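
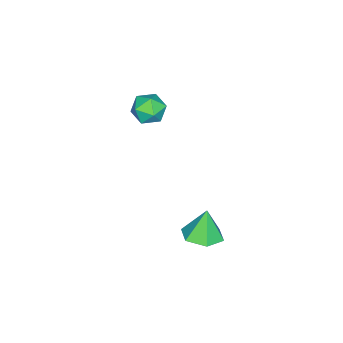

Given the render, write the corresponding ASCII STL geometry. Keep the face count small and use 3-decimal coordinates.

solid 
facet normal -0.433 0.844 -0.316
outer loop
vertex -3.856 -2.382 -2.454
vertex -4.547 -2.706 -2.372
vertex -4.231 -2.324 -1.786
endloop
endfacet
facet normal 0.182 0.983 0.017
outer loop
vertex -3.856 -2.382 -2.454
vertex -4.231 -2.324 -1.786
vertex -3.476 -2.464 -1.792
endloop
endfacet
facet normal 0.702 0.634 -0.325
outer loop
vertex -3.856 -2.382 -2.454
vertex -3.476 -2.464 -1.792
vertex -3.326 -2.932 -2.381
endloop
endfacet
facet normal 0.408 0.277 -0.870
outer loop
vertex -3.856 -2.382 -2.454
vertex -3.326 -2.932 -2.381
vertex -3.988 -3.082 -2.739
endloop
endfacet
facet normal -0.294 0.407 -0.865
outer loop
vertex -3.856 -2.382 -2.454
vertex -3.988 -3.082 -2.739
vertex -4.547 -2.706 -2.372
endloop
endfacet
facet normal 0.139 0.721 0.679
outer loop
vertex -3.476 -2.464 -1.792
vertex -4.231 -2.324 -1.786
vertex -3.932 -2.838 -1.301
endloop
endfacet
facet normal -0.857 0.495 0.139
outer loop
vertex -4.231 -2.324 -1.786
vertex -4.547 -2.706 -2.372
vertex -4.594 -2.988 -1.659
endloop
endfacet
facet normal -0.631 -0.210 -0.746
outer loop
vertex -4.547 -2.706 -2.372
vertex -3.988 -3.082 -2.739
vertex -4.444 -3.456 -2.248
endloop
endfacet
facet normal 0.504 -0.420 -0.755
outer loop
vertex -3.988 -3.082 -2.739
vertex -3.326 -2.932 -2.381
vertex -3.689 -3.596 -2.254
endloop
endfacet
facet normal 0.980 0.155 0.126
outer loop
vertex -3.326 -2.932 -2.381
vertex -3.476 -2.464 -1.792
vertex -3.373 -3.214 -1.668
endloop
endfacet
facet normal -0.408 -0.277 0.870
outer loop
vertex -4.064 -3.538 -1.586
vertex -3.932 -2.838 -1.301
vertex -4.594 -2.988 -1.659
endloop
endfacet
facet normal -0.702 -0.634 0.325
outer loop
vertex -4.064 -3.538 -1.586
vertex -4.594 -2.988 -1.659
vertex -4.444 -3.456 -2.248
endloop
endfacet
facet normal -0.182 -0.983 -0.017
outer loop
vertex -4.064 -3.538 -1.586
vertex -4.444 -3.456 -2.248
vertex -3.689 -3.596 -2.254
endloop
endfacet
facet normal 0.433 -0.844 0.316
outer loop
vertex -4.064 -3.538 -1.586
vertex -3.689 -3.596 -2.254
vertex -3.373 -3.214 -1.668
endloop
endfacet
facet normal 0.294 -0.407 0.865
outer loop
vertex -4.064 -3.538 -1.586
vertex -3.373 -3.214 -1.668
vertex -3.932 -2.838 -1.301
endloop
endfacet
facet normal -0.504 0.420 0.755
outer loop
vertex -4.594 -2.988 -1.659
vertex -3.932 -2.838 -1.301
vertex -4.231 -2.324 -1.786
endloop
endfacet
facet normal -0.980 -0.155 -0.126
outer loop
vertex -4.444 -3.456 -2.248
vertex -4.594 -2.988 -1.659
vertex -4.547 -2.706 -2.372
endloop
endfacet
facet normal -0.139 -0.721 -0.679
outer loop
vertex -3.689 -3.596 -2.254
vertex -4.444 -3.456 -2.248
vertex -3.988 -3.082 -2.739
endloop
endfacet
facet normal 0.857 -0.495 -0.139
outer loop
vertex -3.373 -3.214 -1.668
vertex -3.689 -3.596 -2.254
vertex -3.326 -2.932 -2.381
endloop
endfacet
facet normal 0.631 0.210 0.746
outer loop
vertex -3.932 -2.838 -1.301
vertex -3.373 -3.214 -1.668
vertex -3.476 -2.464 -1.792
endloop
endfacet
facet normal 0.281 0.004 -0.960
outer loop
vertex 1.41 1.454 -2.937
vertex 0.691 1.763 -3.146
vertex 1.307 2.257 -2.964
endloop
endfacet
facet normal 0.685 0.112 0.720
outer loop
vertex 1.41 1.454 -2.937
vertex 1.307 2.257 -2.964
vertex 0.349 1.757 -1.974
endloop
endfacet
facet normal 0.280 0.005 -0.960
outer loop
vertex 1.307 2.257 -2.964
vertex 0.691 1.763 -3.146
vertex 0.587 2.566 -3.172
endloop
endfacet
facet normal 0.177 0.799 0.575
outer loop
vertex 1.307 2.257 -2.964
vertex 0.587 2.566 -3.172
vertex 0.349 1.757 -1.974
endloop
endfacet
facet normal 0.280 0.005 -0.960
outer loop
vertex 0.587 2.566 -3.172
vertex 0.691 1.763 -3.146
vertex -0.028 2.072 -3.354
endloop
endfacet
facet normal -0.648 0.684 0.333
outer loop
vertex 0.587 2.566 -3.172
vertex -0.028 2.072 -3.354
vertex 0.349 1.757 -1.974
endloop
endfacet
facet normal 0.280 0.005 -0.960
outer loop
vertex -0.028 2.072 -3.354
vertex 0.691 1.763 -3.146
vertex 0.075 1.269 -3.328
endloop
endfacet
facet normal -0.965 -0.116 0.237
outer loop
vertex -0.028 2.072 -3.354
vertex 0.075 1.269 -3.328
vertex 0.349 1.757 -1.974
endloop
endfacet
facet normal 0.281 0.004 -0.960
outer loop
vertex 0.075 1.269 -3.328
vertex 0.691 1.763 -3.146
vertex 0.794 0.96 -3.119
endloop
endfacet
facet normal -0.456 -0.804 0.382
outer loop
vertex 0.075 1.269 -3.328
vertex 0.794 0.96 -3.119
vertex 0.349 1.757 -1.974
endloop
endfacet
facet normal 0.281 0.004 -0.960
outer loop
vertex 0.794 0.96 -3.119
vertex 0.691 1.763 -3.146
vertex 1.41 1.454 -2.937
endloop
endfacet
facet normal 0.369 -0.690 0.623
outer loop
vertex 0.794 0.96 -3.119
vertex 1.41 1.454 -2.937
vertex 0.349 1.757 -1.974
endloop
endfacet

endsolid


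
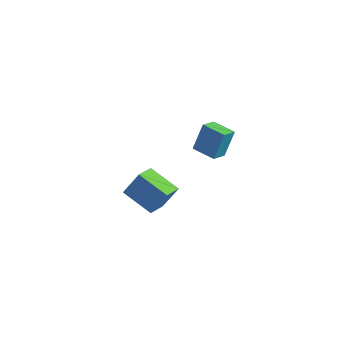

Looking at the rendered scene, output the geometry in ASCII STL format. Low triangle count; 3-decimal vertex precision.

solid 
facet normal -0.816 -0.525 0.241
outer loop
vertex 1.975 2.511 2.833
vertex 1.494 3.2 2.705
vertex 1.789 2.1 1.308
endloop
endfacet
facet normal 0.565 -0.811 0.150
outer loop
vertex 2.786 2.74 1.015
vertex 1.975 2.511 2.833
vertex 1.789 2.1 1.308
endloop
endfacet
facet normal -0.817 -0.525 0.241
outer loop
vertex 1.789 2.1 1.308
vertex 1.494 3.2 2.705
vertex 1.309 2.789 1.181
endloop
endfacet
facet normal -0.116 -0.258 -0.959
outer loop
vertex 1.309 2.789 1.181
vertex 2.786 2.74 1.015
vertex 1.789 2.1 1.308
endloop
endfacet
facet normal 0.116 0.259 0.959
outer loop
vertex 1.975 2.511 2.833
vertex 2.491 3.84 2.412
vertex 1.494 3.2 2.705
endloop
endfacet
facet normal 0.565 -0.811 0.150
outer loop
vertex 2.971 3.151 2.539
vertex 1.975 2.511 2.833
vertex 2.786 2.74 1.015
endloop
endfacet
facet normal 0.117 0.258 0.959
outer loop
vertex 2.971 3.151 2.539
vertex 2.491 3.84 2.412
vertex 1.975 2.511 2.833
endloop
endfacet
facet normal -0.565 0.811 -0.150
outer loop
vertex 1.494 3.2 2.705
vertex 2.491 3.84 2.412
vertex 1.309 2.789 1.181
endloop
endfacet
facet normal -0.116 -0.259 -0.959
outer loop
vertex 2.305 3.429 0.887
vertex 2.786 2.74 1.015
vertex 1.309 2.789 1.181
endloop
endfacet
facet normal -0.565 0.811 -0.150
outer loop
vertex 1.309 2.789 1.181
vertex 2.491 3.84 2.412
vertex 2.305 3.429 0.887
endloop
endfacet
facet normal 0.816 0.525 -0.241
outer loop
vertex 2.305 3.429 0.887
vertex 2.971 3.151 2.539
vertex 2.786 2.74 1.015
endloop
endfacet
facet normal 0.817 0.524 -0.241
outer loop
vertex 2.491 3.84 2.412
vertex 2.971 3.151 2.539
vertex 2.305 3.429 0.887
endloop
endfacet
facet normal -0.645 0.763 -0.041
outer loop
vertex -4.313 1.29 -4.013
vertex -3.681 1.9 -2.581
vertex -3.075 2.284 -4.983
endloop
endfacet
facet normal -0.376 -0.363 -0.852
outer loop
vertex -2.379 1.46 -4.939
vertex -4.313 1.29 -4.013
vertex -3.075 2.284 -4.983
endloop
endfacet
facet normal -0.645 0.763 -0.041
outer loop
vertex -3.075 2.284 -4.983
vertex -3.681 1.9 -2.581
vertex -2.444 2.894 -3.551
endloop
endfacet
facet normal 0.666 0.534 -0.521
outer loop
vertex -2.444 2.894 -3.551
vertex -2.379 1.46 -4.939
vertex -3.075 2.284 -4.983
endloop
endfacet
facet normal -0.665 -0.534 0.521
outer loop
vertex -4.313 1.29 -4.013
vertex -2.985 1.076 -2.537
vertex -3.681 1.9 -2.581
endloop
endfacet
facet normal -0.376 -0.364 -0.852
outer loop
vertex -3.616 0.466 -3.969
vertex -4.313 1.29 -4.013
vertex -2.379 1.46 -4.939
endloop
endfacet
facet normal -0.665 -0.535 0.521
outer loop
vertex -3.616 0.466 -3.969
vertex -2.985 1.076 -2.537
vertex -4.313 1.29 -4.013
endloop
endfacet
facet normal 0.376 0.363 0.852
outer loop
vertex -3.681 1.9 -2.581
vertex -2.985 1.076 -2.537
vertex -2.444 2.894 -3.551
endloop
endfacet
facet normal 0.665 0.535 -0.521
outer loop
vertex -1.747 2.07 -3.507
vertex -2.379 1.46 -4.939
vertex -2.444 2.894 -3.551
endloop
endfacet
facet normal 0.376 0.364 0.852
outer loop
vertex -2.444 2.894 -3.551
vertex -2.985 1.076 -2.537
vertex -1.747 2.07 -3.507
endloop
endfacet
facet normal 0.645 -0.763 0.040
outer loop
vertex -1.747 2.07 -3.507
vertex -3.616 0.466 -3.969
vertex -2.379 1.46 -4.939
endloop
endfacet
facet normal 0.645 -0.763 0.041
outer loop
vertex -2.985 1.076 -2.537
vertex -3.616 0.466 -3.969
vertex -1.747 2.07 -3.507
endloop
endfacet

endsolid


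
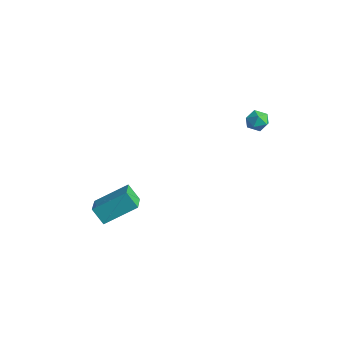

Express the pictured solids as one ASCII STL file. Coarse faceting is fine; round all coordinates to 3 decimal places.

solid 
facet normal -0.878 0.380 0.291
outer loop
vertex 1.868 3.193 3.78
vertex 2.161 3.395 4.4
vertex 2.168 3.839 3.841
endloop
endfacet
facet normal -0.808 0.415 -0.418
outer loop
vertex 1.868 3.193 3.78
vertex 2.168 3.839 3.841
vertex 2.274 3.45 3.25
endloop
endfacet
facet normal -0.707 -0.249 -0.662
outer loop
vertex 1.868 3.193 3.78
vertex 2.274 3.45 3.25
vertex 2.332 2.764 3.446
endloop
endfacet
facet normal -0.714 -0.692 -0.104
outer loop
vertex 1.868 3.193 3.78
vertex 2.332 2.764 3.446
vertex 2.262 2.73 4.156
endloop
endfacet
facet normal -0.820 -0.303 0.486
outer loop
vertex 1.868 3.193 3.78
vertex 2.262 2.73 4.156
vertex 2.161 3.395 4.4
endloop
endfacet
facet normal -0.222 0.796 -0.564
outer loop
vertex 2.274 3.45 3.25
vertex 2.168 3.839 3.841
vertex 2.818 3.81 3.544
endloop
endfacet
facet normal -0.335 0.740 0.583
outer loop
vertex 2.168 3.839 3.841
vertex 2.161 3.395 4.4
vertex 2.748 3.776 4.254
endloop
endfacet
facet normal -0.243 -0.366 0.898
outer loop
vertex 2.161 3.395 4.4
vertex 2.262 2.73 4.156
vertex 2.806 3.09 4.45
endloop
endfacet
facet normal -0.069 -0.996 -0.055
outer loop
vertex 2.262 2.73 4.156
vertex 2.332 2.764 3.446
vertex 2.912 2.701 3.859
endloop
endfacet
facet normal -0.058 -0.279 -0.959
outer loop
vertex 2.332 2.764 3.446
vertex 2.274 3.45 3.25
vertex 2.919 3.145 3.3
endloop
endfacet
facet normal 0.714 0.692 0.104
outer loop
vertex 3.212 3.347 3.92
vertex 2.818 3.81 3.544
vertex 2.748 3.776 4.254
endloop
endfacet
facet normal 0.707 0.249 0.662
outer loop
vertex 3.212 3.347 3.92
vertex 2.748 3.776 4.254
vertex 2.806 3.09 4.45
endloop
endfacet
facet normal 0.808 -0.415 0.418
outer loop
vertex 3.212 3.347 3.92
vertex 2.806 3.09 4.45
vertex 2.912 2.701 3.859
endloop
endfacet
facet normal 0.878 -0.380 -0.291
outer loop
vertex 3.212 3.347 3.92
vertex 2.912 2.701 3.859
vertex 2.919 3.145 3.3
endloop
endfacet
facet normal 0.820 0.303 -0.486
outer loop
vertex 3.212 3.347 3.92
vertex 2.919 3.145 3.3
vertex 2.818 3.81 3.544
endloop
endfacet
facet normal 0.069 0.996 0.055
outer loop
vertex 2.748 3.776 4.254
vertex 2.818 3.81 3.544
vertex 2.168 3.839 3.841
endloop
endfacet
facet normal 0.058 0.279 0.959
outer loop
vertex 2.806 3.09 4.45
vertex 2.748 3.776 4.254
vertex 2.161 3.395 4.4
endloop
endfacet
facet normal 0.222 -0.796 0.564
outer loop
vertex 2.912 2.701 3.859
vertex 2.806 3.09 4.45
vertex 2.262 2.73 4.156
endloop
endfacet
facet normal 0.335 -0.740 -0.583
outer loop
vertex 2.919 3.145 3.3
vertex 2.912 2.701 3.859
vertex 2.332 2.764 3.446
endloop
endfacet
facet normal 0.243 0.366 -0.898
outer loop
vertex 2.818 3.81 3.544
vertex 2.919 3.145 3.3
vertex 2.274 3.45 3.25
endloop
endfacet
facet normal -0.601 -0.199 0.774
outer loop
vertex -0.14 -3.292 -0.307
vertex -1.262 -2.3 -0.923
vertex -0.982 -4.906 -1.374
endloop
endfacet
facet normal 0.693 -0.613 0.380
outer loop
vertex -0.298 -4.68 -2.257
vertex -0.14 -3.292 -0.307
vertex -0.982 -4.906 -1.374
endloop
endfacet
facet normal -0.600 -0.199 0.775
outer loop
vertex -0.982 -4.906 -1.374
vertex -1.262 -2.3 -0.923
vertex -2.105 -3.914 -1.99
endloop
endfacet
facet normal -0.399 -0.765 -0.505
outer loop
vertex -2.105 -3.914 -1.99
vertex -0.298 -4.68 -2.257
vertex -0.982 -4.906 -1.374
endloop
endfacet
facet normal 0.399 0.765 0.505
outer loop
vertex -0.14 -3.292 -0.307
vertex -0.578 -2.074 -1.806
vertex -1.262 -2.3 -0.923
endloop
endfacet
facet normal 0.692 -0.613 0.380
outer loop
vertex 0.545 -3.066 -1.19
vertex -0.14 -3.292 -0.307
vertex -0.298 -4.68 -2.257
endloop
endfacet
facet normal 0.399 0.765 0.505
outer loop
vertex 0.545 -3.066 -1.19
vertex -0.578 -2.074 -1.806
vertex -0.14 -3.292 -0.307
endloop
endfacet
facet normal -0.693 0.613 -0.380
outer loop
vertex -1.262 -2.3 -0.923
vertex -0.578 -2.074 -1.806
vertex -2.105 -3.914 -1.99
endloop
endfacet
facet normal -0.399 -0.765 -0.505
outer loop
vertex -1.42 -3.688 -2.873
vertex -0.298 -4.68 -2.257
vertex -2.105 -3.914 -1.99
endloop
endfacet
facet normal -0.693 0.613 -0.380
outer loop
vertex -2.105 -3.914 -1.99
vertex -0.578 -2.074 -1.806
vertex -1.42 -3.688 -2.873
endloop
endfacet
facet normal 0.601 0.198 -0.775
outer loop
vertex -1.42 -3.688 -2.873
vertex 0.545 -3.066 -1.19
vertex -0.298 -4.68 -2.257
endloop
endfacet
facet normal 0.600 0.199 -0.775
outer loop
vertex -0.578 -2.074 -1.806
vertex 0.545 -3.066 -1.19
vertex -1.42 -3.688 -2.873
endloop
endfacet

endsolid


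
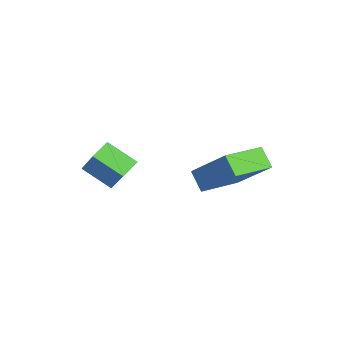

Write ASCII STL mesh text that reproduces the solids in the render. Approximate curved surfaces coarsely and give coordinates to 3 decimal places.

solid 
facet normal -0.566 -0.425 -0.706
outer loop
vertex -1.779 1.706 2.133
vertex -2.523 3.284 1.78
vertex -1.104 1.88 1.487
endloop
endfacet
facet normal 0.418 -0.886 0.198
outer loop
vertex 0.063 2.756 2.94
vertex -1.779 1.706 2.133
vertex -1.104 1.88 1.487
endloop
endfacet
facet normal -0.567 -0.426 -0.705
outer loop
vertex -1.104 1.88 1.487
vertex -2.523 3.284 1.78
vertex -1.849 3.457 1.133
endloop
endfacet
facet normal 0.710 0.183 -0.680
outer loop
vertex -1.849 3.457 1.133
vertex 0.063 2.756 2.94
vertex -1.104 1.88 1.487
endloop
endfacet
facet normal -0.710 -0.183 0.680
outer loop
vertex -1.779 1.706 2.133
vertex -1.356 4.16 3.233
vertex -2.523 3.284 1.78
endloop
endfacet
facet normal 0.418 -0.886 0.199
outer loop
vertex -0.611 2.583 3.587
vertex -1.779 1.706 2.133
vertex 0.063 2.756 2.94
endloop
endfacet
facet normal -0.710 -0.183 0.680
outer loop
vertex -0.611 2.583 3.587
vertex -1.356 4.16 3.233
vertex -1.779 1.706 2.133
endloop
endfacet
facet normal -0.418 0.886 -0.199
outer loop
vertex -2.523 3.284 1.78
vertex -1.356 4.16 3.233
vertex -1.849 3.457 1.133
endloop
endfacet
facet normal 0.710 0.182 -0.680
outer loop
vertex -0.681 4.334 2.587
vertex 0.063 2.756 2.94
vertex -1.849 3.457 1.133
endloop
endfacet
facet normal -0.418 0.886 -0.198
outer loop
vertex -1.849 3.457 1.133
vertex -1.356 4.16 3.233
vertex -0.681 4.334 2.587
endloop
endfacet
facet normal 0.568 0.425 0.705
outer loop
vertex -0.681 4.334 2.587
vertex -0.611 2.583 3.587
vertex 0.063 2.756 2.94
endloop
endfacet
facet normal 0.566 0.426 0.706
outer loop
vertex -1.356 4.16 3.233
vertex -0.611 2.583 3.587
vertex -0.681 4.334 2.587
endloop
endfacet
facet normal -0.564 0.752 0.341
outer loop
vertex -3.933 -0.79 2.725
vertex -3.167 0.115 1.999
vertex -4.99 -0.973 1.381
endloop
endfacet
facet normal -0.551 -0.651 0.522
outer loop
vertex -4.493 -1.635 1.081
vertex -3.933 -0.79 2.725
vertex -4.99 -0.973 1.381
endloop
endfacet
facet normal -0.564 0.752 0.341
outer loop
vertex -4.99 -0.973 1.381
vertex -3.167 0.115 1.999
vertex -4.224 -0.069 0.655
endloop
endfacet
facet normal -0.614 -0.107 -0.782
outer loop
vertex -4.224 -0.069 0.655
vertex -4.493 -1.635 1.081
vertex -4.99 -0.973 1.381
endloop
endfacet
facet normal 0.614 0.107 0.782
outer loop
vertex -3.933 -0.79 2.725
vertex -2.67 -0.547 1.699
vertex -3.167 0.115 1.999
endloop
endfacet
facet normal -0.551 -0.651 0.522
outer loop
vertex -3.436 -1.451 2.425
vertex -3.933 -0.79 2.725
vertex -4.493 -1.635 1.081
endloop
endfacet
facet normal 0.614 0.107 0.782
outer loop
vertex -3.436 -1.451 2.425
vertex -2.67 -0.547 1.699
vertex -3.933 -0.79 2.725
endloop
endfacet
facet normal 0.551 0.651 -0.523
outer loop
vertex -3.167 0.115 1.999
vertex -2.67 -0.547 1.699
vertex -4.224 -0.069 0.655
endloop
endfacet
facet normal -0.614 -0.107 -0.782
outer loop
vertex -3.727 -0.73 0.355
vertex -4.493 -1.635 1.081
vertex -4.224 -0.069 0.655
endloop
endfacet
facet normal 0.551 0.651 -0.522
outer loop
vertex -4.224 -0.069 0.655
vertex -2.67 -0.547 1.699
vertex -3.727 -0.73 0.355
endloop
endfacet
facet normal 0.565 -0.752 -0.341
outer loop
vertex -3.727 -0.73 0.355
vertex -3.436 -1.451 2.425
vertex -4.493 -1.635 1.081
endloop
endfacet
facet normal 0.564 -0.752 -0.341
outer loop
vertex -2.67 -0.547 1.699
vertex -3.436 -1.451 2.425
vertex -3.727 -0.73 0.355
endloop
endfacet

endsolid


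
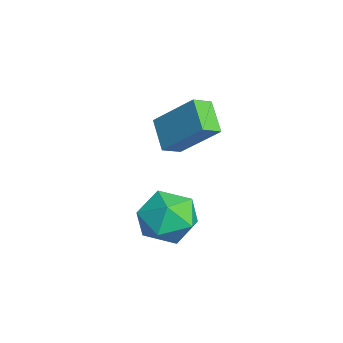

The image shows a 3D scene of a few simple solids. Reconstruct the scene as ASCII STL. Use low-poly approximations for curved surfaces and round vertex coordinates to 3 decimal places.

solid 
facet normal 0.508 0.718 -0.475
outer loop
vertex 3.72 -1.75 -1.357
vertex 3.071 -0.954 -0.848
vertex 4.04 -1.309 -0.348
endloop
endfacet
facet normal 0.922 0.149 -0.357
outer loop
vertex 3.72 -1.75 -1.357
vertex 4.04 -1.309 -0.348
vertex 4.146 -2.434 -0.542
endloop
endfacet
facet normal 0.616 -0.414 -0.670
outer loop
vertex 3.72 -1.75 -1.357
vertex 4.146 -2.434 -0.542
vertex 3.244 -2.774 -1.162
endloop
endfacet
facet normal 0.013 -0.193 -0.981
outer loop
vertex 3.72 -1.75 -1.357
vertex 3.244 -2.774 -1.162
vertex 2.58 -1.859 -1.351
endloop
endfacet
facet normal -0.053 0.507 -0.860
outer loop
vertex 3.72 -1.75 -1.357
vertex 2.58 -1.859 -1.351
vertex 3.071 -0.954 -0.848
endloop
endfacet
facet normal 0.938 0.029 0.347
outer loop
vertex 4.146 -2.434 -0.542
vertex 4.04 -1.309 -0.348
vertex 3.76 -2.061 0.471
endloop
endfacet
facet normal 0.268 0.951 0.156
outer loop
vertex 4.04 -1.309 -0.348
vertex 3.071 -0.954 -0.848
vertex 3.096 -1.146 0.282
endloop
endfacet
facet normal -0.641 0.608 -0.468
outer loop
vertex 3.071 -0.954 -0.848
vertex 2.58 -1.859 -1.351
vertex 2.194 -1.486 -0.338
endloop
endfacet
facet normal -0.533 -0.524 -0.664
outer loop
vertex 2.58 -1.859 -1.351
vertex 3.244 -2.774 -1.162
vertex 2.3 -2.611 -0.532
endloop
endfacet
facet normal 0.442 -0.882 -0.160
outer loop
vertex 3.244 -2.774 -1.162
vertex 4.146 -2.434 -0.542
vertex 3.269 -2.966 -0.032
endloop
endfacet
facet normal -0.013 0.193 0.981
outer loop
vertex 2.62 -2.17 0.477
vertex 3.76 -2.061 0.471
vertex 3.096 -1.146 0.282
endloop
endfacet
facet normal -0.616 0.414 0.670
outer loop
vertex 2.62 -2.17 0.477
vertex 3.096 -1.146 0.282
vertex 2.194 -1.486 -0.338
endloop
endfacet
facet normal -0.922 -0.149 0.357
outer loop
vertex 2.62 -2.17 0.477
vertex 2.194 -1.486 -0.338
vertex 2.3 -2.611 -0.532
endloop
endfacet
facet normal -0.508 -0.718 0.475
outer loop
vertex 2.62 -2.17 0.477
vertex 2.3 -2.611 -0.532
vertex 3.269 -2.966 -0.032
endloop
endfacet
facet normal 0.053 -0.507 0.860
outer loop
vertex 2.62 -2.17 0.477
vertex 3.269 -2.966 -0.032
vertex 3.76 -2.061 0.471
endloop
endfacet
facet normal 0.533 0.524 0.664
outer loop
vertex 3.096 -1.146 0.282
vertex 3.76 -2.061 0.471
vertex 4.04 -1.309 -0.348
endloop
endfacet
facet normal -0.442 0.882 0.160
outer loop
vertex 2.194 -1.486 -0.338
vertex 3.096 -1.146 0.282
vertex 3.071 -0.954 -0.848
endloop
endfacet
facet normal -0.938 -0.029 -0.347
outer loop
vertex 2.3 -2.611 -0.532
vertex 2.194 -1.486 -0.338
vertex 2.58 -1.859 -1.351
endloop
endfacet
facet normal -0.268 -0.951 -0.156
outer loop
vertex 3.269 -2.966 -0.032
vertex 2.3 -2.611 -0.532
vertex 3.244 -2.774 -1.162
endloop
endfacet
facet normal 0.641 -0.608 0.468
outer loop
vertex 3.76 -2.061 0.471
vertex 3.269 -2.966 -0.032
vertex 4.146 -2.434 -0.542
endloop
endfacet
facet normal -0.426 -0.583 -0.692
outer loop
vertex 1.875 -1.908 1.886
vertex 0.797 -2.015 2.64
vertex 1.555 -1.245 1.524
endloop
endfacet
facet normal 0.816 0.082 -0.572
outer loop
vertex 2.403 -0.085 2.9
vertex 1.875 -1.908 1.886
vertex 1.555 -1.245 1.524
endloop
endfacet
facet normal -0.426 -0.583 -0.692
outer loop
vertex 1.555 -1.245 1.524
vertex 0.797 -2.015 2.64
vertex 0.478 -1.353 2.278
endloop
endfacet
facet normal -0.390 0.808 -0.441
outer loop
vertex 0.478 -1.353 2.278
vertex 2.403 -0.085 2.9
vertex 1.555 -1.245 1.524
endloop
endfacet
facet normal 0.389 -0.808 0.442
outer loop
vertex 1.875 -1.908 1.886
vertex 1.645 -0.855 4.016
vertex 0.797 -2.015 2.64
endloop
endfacet
facet normal 0.817 0.081 -0.571
outer loop
vertex 2.722 -0.747 3.262
vertex 1.875 -1.908 1.886
vertex 2.403 -0.085 2.9
endloop
endfacet
facet normal 0.390 -0.808 0.442
outer loop
vertex 2.722 -0.747 3.262
vertex 1.645 -0.855 4.016
vertex 1.875 -1.908 1.886
endloop
endfacet
facet normal -0.817 -0.081 0.572
outer loop
vertex 0.797 -2.015 2.64
vertex 1.645 -0.855 4.016
vertex 0.478 -1.353 2.278
endloop
endfacet
facet normal -0.389 0.808 -0.442
outer loop
vertex 1.325 -0.192 3.654
vertex 2.403 -0.085 2.9
vertex 0.478 -1.353 2.278
endloop
endfacet
facet normal -0.816 -0.082 0.572
outer loop
vertex 0.478 -1.353 2.278
vertex 1.645 -0.855 4.016
vertex 1.325 -0.192 3.654
endloop
endfacet
facet normal 0.426 0.583 0.692
outer loop
vertex 1.325 -0.192 3.654
vertex 2.722 -0.747 3.262
vertex 2.403 -0.085 2.9
endloop
endfacet
facet normal 0.426 0.583 0.692
outer loop
vertex 1.645 -0.855 4.016
vertex 2.722 -0.747 3.262
vertex 1.325 -0.192 3.654
endloop
endfacet

endsolid


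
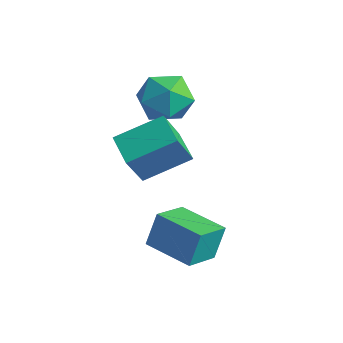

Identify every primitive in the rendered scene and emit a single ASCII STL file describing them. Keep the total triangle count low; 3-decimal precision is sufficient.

solid 
facet normal -0.984 -0.170 0.045
outer loop
vertex 2.393 -4.008 0.314
vertex 2.194 -2.973 -0.121
vertex 2.418 -4.41 -0.655
endloop
endfacet
facet normal 0.174 -0.908 0.381
outer loop
vertex 3.826 -4.167 -0.719
vertex 2.393 -4.008 0.314
vertex 2.418 -4.41 -0.655
endloop
endfacet
facet normal -0.984 -0.170 0.045
outer loop
vertex 2.418 -4.41 -0.655
vertex 2.194 -2.973 -0.121
vertex 2.219 -3.375 -1.09
endloop
endfacet
facet normal 0.024 -0.383 -0.923
outer loop
vertex 2.219 -3.375 -1.09
vertex 3.826 -4.167 -0.719
vertex 2.418 -4.41 -0.655
endloop
endfacet
facet normal -0.024 0.383 0.923
outer loop
vertex 2.393 -4.008 0.314
vertex 3.602 -2.73 -0.185
vertex 2.194 -2.973 -0.121
endloop
endfacet
facet normal 0.174 -0.908 0.381
outer loop
vertex 3.801 -3.765 0.25
vertex 2.393 -4.008 0.314
vertex 3.826 -4.167 -0.719
endloop
endfacet
facet normal -0.024 0.383 0.923
outer loop
vertex 3.801 -3.765 0.25
vertex 3.602 -2.73 -0.185
vertex 2.393 -4.008 0.314
endloop
endfacet
facet normal -0.174 0.908 -0.381
outer loop
vertex 2.194 -2.973 -0.121
vertex 3.602 -2.73 -0.185
vertex 2.219 -3.375 -1.09
endloop
endfacet
facet normal 0.024 -0.383 -0.923
outer loop
vertex 3.627 -3.132 -1.154
vertex 3.826 -4.167 -0.719
vertex 2.219 -3.375 -1.09
endloop
endfacet
facet normal -0.174 0.908 -0.381
outer loop
vertex 2.219 -3.375 -1.09
vertex 3.602 -2.73 -0.185
vertex 3.627 -3.132 -1.154
endloop
endfacet
facet normal 0.984 0.170 -0.045
outer loop
vertex 3.627 -3.132 -1.154
vertex 3.801 -3.765 0.25
vertex 3.826 -4.167 -0.719
endloop
endfacet
facet normal 0.984 0.170 -0.045
outer loop
vertex 3.602 -2.73 -0.185
vertex 3.801 -3.765 0.25
vertex 3.627 -3.132 -1.154
endloop
endfacet
facet normal -0.908 0.319 0.271
outer loop
vertex 0.184 -3.63 1.816
vertex 0.798 -2.411 2.439
vertex 0.067 -2.98 0.661
endloop
endfacet
facet normal -0.410 -0.812 -0.415
outer loop
vertex 1.002 -3.309 0.381
vertex 0.184 -3.63 1.816
vertex 0.067 -2.98 0.661
endloop
endfacet
facet normal -0.908 0.319 0.271
outer loop
vertex 0.067 -2.98 0.661
vertex 0.798 -2.411 2.439
vertex 0.681 -1.762 1.284
endloop
endfacet
facet normal -0.088 0.488 -0.868
outer loop
vertex 0.681 -1.762 1.284
vertex 1.002 -3.309 0.381
vertex 0.067 -2.98 0.661
endloop
endfacet
facet normal 0.088 -0.488 0.868
outer loop
vertex 0.184 -3.63 1.816
vertex 1.733 -2.74 2.159
vertex 0.798 -2.411 2.439
endloop
endfacet
facet normal -0.409 -0.812 -0.415
outer loop
vertex 1.119 -3.958 1.536
vertex 0.184 -3.63 1.816
vertex 1.002 -3.309 0.381
endloop
endfacet
facet normal 0.089 -0.489 0.868
outer loop
vertex 1.119 -3.958 1.536
vertex 1.733 -2.74 2.159
vertex 0.184 -3.63 1.816
endloop
endfacet
facet normal 0.410 0.812 0.415
outer loop
vertex 0.798 -2.411 2.439
vertex 1.733 -2.74 2.159
vertex 0.681 -1.762 1.284
endloop
endfacet
facet normal -0.089 0.488 -0.868
outer loop
vertex 1.616 -2.09 1.004
vertex 1.002 -3.309 0.381
vertex 0.681 -1.762 1.284
endloop
endfacet
facet normal 0.409 0.812 0.416
outer loop
vertex 0.681 -1.762 1.284
vertex 1.733 -2.74 2.159
vertex 1.616 -2.09 1.004
endloop
endfacet
facet normal 0.908 -0.319 -0.271
outer loop
vertex 1.616 -2.09 1.004
vertex 1.119 -3.958 1.536
vertex 1.002 -3.309 0.381
endloop
endfacet
facet normal 0.908 -0.319 -0.271
outer loop
vertex 1.733 -2.74 2.159
vertex 1.119 -3.958 1.536
vertex 1.616 -2.09 1.004
endloop
endfacet
facet normal -0.318 0.899 0.303
outer loop
vertex 0.219 -1.014 2.322
vertex -0.495 -1.388 2.683
vertex 0.241 -1.289 3.161
endloop
endfacet
facet normal 0.396 0.876 0.277
outer loop
vertex 0.219 -1.014 2.322
vertex 0.241 -1.289 3.161
vertex 0.932 -1.434 2.631
endloop
endfacet
facet normal 0.587 0.709 -0.390
outer loop
vertex 0.219 -1.014 2.322
vertex 0.932 -1.434 2.631
vertex 0.623 -1.622 1.825
endloop
endfacet
facet normal -0.007 0.630 -0.777
outer loop
vertex 0.219 -1.014 2.322
vertex 0.623 -1.622 1.825
vertex -0.259 -1.593 1.857
endloop
endfacet
facet normal -0.567 0.747 -0.347
outer loop
vertex 0.219 -1.014 2.322
vertex -0.259 -1.593 1.857
vertex -0.495 -1.388 2.683
endloop
endfacet
facet normal 0.615 0.350 0.706
outer loop
vertex 0.932 -1.434 2.631
vertex 0.241 -1.289 3.161
vertex 0.659 -2.067 3.183
endloop
endfacet
facet normal -0.538 0.387 0.748
outer loop
vertex 0.241 -1.289 3.161
vertex -0.495 -1.388 2.683
vertex -0.223 -2.038 3.215
endloop
endfacet
facet normal -0.942 0.141 -0.304
outer loop
vertex -0.495 -1.388 2.683
vertex -0.259 -1.593 1.857
vertex -0.532 -2.226 2.409
endloop
endfacet
facet normal -0.038 -0.049 -0.998
outer loop
vertex -0.259 -1.593 1.857
vertex 0.623 -1.622 1.825
vertex 0.159 -2.371 1.879
endloop
endfacet
facet normal 0.924 0.081 -0.373
outer loop
vertex 0.623 -1.622 1.825
vertex 0.932 -1.434 2.631
vertex 0.895 -2.272 2.357
endloop
endfacet
facet normal 0.007 -0.630 0.777
outer loop
vertex 0.181 -2.646 2.718
vertex 0.659 -2.067 3.183
vertex -0.223 -2.038 3.215
endloop
endfacet
facet normal -0.587 -0.709 0.390
outer loop
vertex 0.181 -2.646 2.718
vertex -0.223 -2.038 3.215
vertex -0.532 -2.226 2.409
endloop
endfacet
facet normal -0.396 -0.876 -0.277
outer loop
vertex 0.181 -2.646 2.718
vertex -0.532 -2.226 2.409
vertex 0.159 -2.371 1.879
endloop
endfacet
facet normal 0.318 -0.899 -0.303
outer loop
vertex 0.181 -2.646 2.718
vertex 0.159 -2.371 1.879
vertex 0.895 -2.272 2.357
endloop
endfacet
facet normal 0.567 -0.747 0.347
outer loop
vertex 0.181 -2.646 2.718
vertex 0.895 -2.272 2.357
vertex 0.659 -2.067 3.183
endloop
endfacet
facet normal 0.038 0.049 0.998
outer loop
vertex -0.223 -2.038 3.215
vertex 0.659 -2.067 3.183
vertex 0.241 -1.289 3.161
endloop
endfacet
facet normal -0.924 -0.081 0.373
outer loop
vertex -0.532 -2.226 2.409
vertex -0.223 -2.038 3.215
vertex -0.495 -1.388 2.683
endloop
endfacet
facet normal -0.615 -0.350 -0.706
outer loop
vertex 0.159 -2.371 1.879
vertex -0.532 -2.226 2.409
vertex -0.259 -1.593 1.857
endloop
endfacet
facet normal 0.538 -0.387 -0.748
outer loop
vertex 0.895 -2.272 2.357
vertex 0.159 -2.371 1.879
vertex 0.623 -1.622 1.825
endloop
endfacet
facet normal 0.942 -0.141 0.304
outer loop
vertex 0.659 -2.067 3.183
vertex 0.895 -2.272 2.357
vertex 0.932 -1.434 2.631
endloop
endfacet

endsolid


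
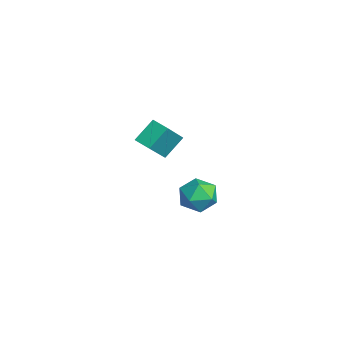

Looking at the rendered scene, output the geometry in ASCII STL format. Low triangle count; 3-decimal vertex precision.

solid 
facet normal -0.988 0.125 0.088
outer loop
vertex -2.264 1.498 -2.494
vertex -2.408 0.372 -2.507
vertex -2.252 0.912 -1.521
endloop
endfacet
facet normal -0.634 0.659 0.404
outer loop
vertex -2.264 1.498 -2.494
vertex -2.252 0.912 -1.521
vertex -1.498 1.744 -1.693
endloop
endfacet
facet normal -0.222 0.971 -0.086
outer loop
vertex -2.264 1.498 -2.494
vertex -1.498 1.744 -1.693
vertex -1.189 1.718 -2.785
endloop
endfacet
facet normal -0.320 0.632 -0.706
outer loop
vertex -2.264 1.498 -2.494
vertex -1.189 1.718 -2.785
vertex -1.752 0.87 -3.289
endloop
endfacet
facet normal -0.795 0.109 -0.597
outer loop
vertex -2.264 1.498 -2.494
vertex -1.752 0.87 -3.289
vertex -2.408 0.372 -2.507
endloop
endfacet
facet normal -0.209 0.376 0.903
outer loop
vertex -1.498 1.744 -1.693
vertex -2.252 0.912 -1.521
vertex -1.168 0.77 -1.211
endloop
endfacet
facet normal -0.781 -0.487 0.391
outer loop
vertex -2.252 0.912 -1.521
vertex -2.408 0.372 -2.507
vertex -1.731 -0.078 -1.715
endloop
endfacet
facet normal -0.467 -0.514 -0.719
outer loop
vertex -2.408 0.372 -2.507
vertex -1.752 0.87 -3.289
vertex -1.422 -0.104 -2.807
endloop
endfacet
facet normal 0.299 0.333 -0.894
outer loop
vertex -1.752 0.87 -3.289
vertex -1.189 1.718 -2.785
vertex -0.668 0.728 -2.979
endloop
endfacet
facet normal 0.459 0.882 0.109
outer loop
vertex -1.189 1.718 -2.785
vertex -1.498 1.744 -1.693
vertex -0.512 1.268 -1.993
endloop
endfacet
facet normal 0.320 -0.632 0.706
outer loop
vertex -0.656 0.142 -2.006
vertex -1.168 0.77 -1.211
vertex -1.731 -0.078 -1.715
endloop
endfacet
facet normal 0.222 -0.971 0.086
outer loop
vertex -0.656 0.142 -2.006
vertex -1.731 -0.078 -1.715
vertex -1.422 -0.104 -2.807
endloop
endfacet
facet normal 0.634 -0.659 -0.404
outer loop
vertex -0.656 0.142 -2.006
vertex -1.422 -0.104 -2.807
vertex -0.668 0.728 -2.979
endloop
endfacet
facet normal 0.988 -0.125 -0.088
outer loop
vertex -0.656 0.142 -2.006
vertex -0.668 0.728 -2.979
vertex -0.512 1.268 -1.993
endloop
endfacet
facet normal 0.795 -0.109 0.597
outer loop
vertex -0.656 0.142 -2.006
vertex -0.512 1.268 -1.993
vertex -1.168 0.77 -1.211
endloop
endfacet
facet normal -0.299 -0.333 0.894
outer loop
vertex -1.731 -0.078 -1.715
vertex -1.168 0.77 -1.211
vertex -2.252 0.912 -1.521
endloop
endfacet
facet normal -0.459 -0.882 -0.109
outer loop
vertex -1.422 -0.104 -2.807
vertex -1.731 -0.078 -1.715
vertex -2.408 0.372 -2.507
endloop
endfacet
facet normal 0.209 -0.376 -0.903
outer loop
vertex -0.668 0.728 -2.979
vertex -1.422 -0.104 -2.807
vertex -1.752 0.87 -3.289
endloop
endfacet
facet normal 0.781 0.487 -0.391
outer loop
vertex -0.512 1.268 -1.993
vertex -0.668 0.728 -2.979
vertex -1.189 1.718 -2.785
endloop
endfacet
facet normal 0.467 0.514 0.719
outer loop
vertex -1.168 0.77 -1.211
vertex -0.512 1.268 -1.993
vertex -1.498 1.744 -1.693
endloop
endfacet
facet normal -0.501 0.493 -0.711
outer loop
vertex -0.683 -0.919 3.432
vertex 0.11 -0.397 3.235
vertex -0.267 -1.924 2.443
endloop
endfacet
facet normal -0.818 -0.538 0.203
outer loop
vertex 0.79 -2.963 3.945
vertex -0.683 -0.919 3.432
vertex -0.267 -1.924 2.443
endloop
endfacet
facet normal -0.501 0.493 -0.712
outer loop
vertex -0.267 -1.924 2.443
vertex 0.11 -0.397 3.235
vertex 0.527 -1.402 2.246
endloop
endfacet
facet normal 0.283 -0.684 -0.672
outer loop
vertex 0.527 -1.402 2.246
vertex 0.79 -2.963 3.945
vertex -0.267 -1.924 2.443
endloop
endfacet
facet normal -0.283 0.684 0.672
outer loop
vertex -0.683 -0.919 3.432
vertex 1.167 -1.436 4.737
vertex 0.11 -0.397 3.235
endloop
endfacet
facet normal -0.818 -0.539 0.202
outer loop
vertex 0.373 -1.958 4.934
vertex -0.683 -0.919 3.432
vertex 0.79 -2.963 3.945
endloop
endfacet
facet normal -0.283 0.684 0.672
outer loop
vertex 0.373 -1.958 4.934
vertex 1.167 -1.436 4.737
vertex -0.683 -0.919 3.432
endloop
endfacet
facet normal 0.818 0.539 -0.203
outer loop
vertex 0.11 -0.397 3.235
vertex 1.167 -1.436 4.737
vertex 0.527 -1.402 2.246
endloop
endfacet
facet normal 0.283 -0.684 -0.672
outer loop
vertex 1.583 -2.441 3.748
vertex 0.79 -2.963 3.945
vertex 0.527 -1.402 2.246
endloop
endfacet
facet normal 0.818 0.538 -0.203
outer loop
vertex 0.527 -1.402 2.246
vertex 1.167 -1.436 4.737
vertex 1.583 -2.441 3.748
endloop
endfacet
facet normal 0.501 -0.492 0.712
outer loop
vertex 1.583 -2.441 3.748
vertex 0.373 -1.958 4.934
vertex 0.79 -2.963 3.945
endloop
endfacet
facet normal 0.501 -0.493 0.712
outer loop
vertex 1.167 -1.436 4.737
vertex 0.373 -1.958 4.934
vertex 1.583 -2.441 3.748
endloop
endfacet

endsolid


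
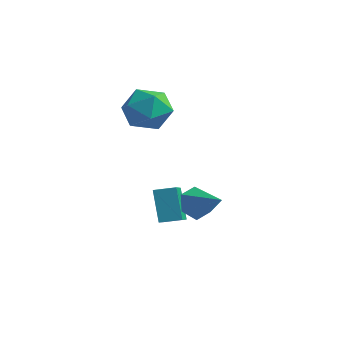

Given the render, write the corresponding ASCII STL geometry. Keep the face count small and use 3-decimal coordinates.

solid 
facet normal -0.769 -0.613 -0.178
outer loop
vertex 0.506 0.765 -1.051
vertex -0.399 2.148 -1.904
vertex 1.23 0.299 -2.574
endloop
endfacet
facet normal 0.487 -0.744 0.459
outer loop
vertex 1.999 0.912 -2.396
vertex 0.506 0.765 -1.051
vertex 1.23 0.299 -2.574
endloop
endfacet
facet normal -0.769 -0.613 -0.178
outer loop
vertex 1.23 0.299 -2.574
vertex -0.399 2.148 -1.904
vertex 0.325 1.682 -3.427
endloop
endfacet
facet normal 0.414 -0.266 -0.871
outer loop
vertex 0.325 1.682 -3.427
vertex 1.999 0.912 -2.396
vertex 1.23 0.299 -2.574
endloop
endfacet
facet normal -0.414 0.266 0.871
outer loop
vertex 0.506 0.765 -1.051
vertex 0.37 2.761 -1.726
vertex -0.399 2.148 -1.904
endloop
endfacet
facet normal 0.487 -0.744 0.459
outer loop
vertex 1.275 1.378 -0.873
vertex 0.506 0.765 -1.051
vertex 1.999 0.912 -2.396
endloop
endfacet
facet normal -0.414 0.266 0.871
outer loop
vertex 1.275 1.378 -0.873
vertex 0.37 2.761 -1.726
vertex 0.506 0.765 -1.051
endloop
endfacet
facet normal -0.487 0.744 -0.459
outer loop
vertex -0.399 2.148 -1.904
vertex 0.37 2.761 -1.726
vertex 0.325 1.682 -3.427
endloop
endfacet
facet normal 0.414 -0.266 -0.871
outer loop
vertex 1.094 2.295 -3.249
vertex 1.999 0.912 -2.396
vertex 0.325 1.682 -3.427
endloop
endfacet
facet normal -0.487 0.744 -0.459
outer loop
vertex 0.325 1.682 -3.427
vertex 0.37 2.761 -1.726
vertex 1.094 2.295 -3.249
endloop
endfacet
facet normal 0.769 0.613 0.178
outer loop
vertex 1.094 2.295 -3.249
vertex 1.275 1.378 -0.873
vertex 1.999 0.912 -2.396
endloop
endfacet
facet normal 0.769 0.613 0.178
outer loop
vertex 0.37 2.761 -1.726
vertex 1.275 1.378 -0.873
vertex 1.094 2.295 -3.249
endloop
endfacet
facet normal -0.928 0.139 0.345
outer loop
vertex -2.188 3.325 2.71
vertex -2.418 2.09 2.589
vertex -1.948 2.542 3.67
endloop
endfacet
facet normal -0.478 0.618 0.624
outer loop
vertex -2.188 3.325 2.71
vertex -1.948 2.542 3.67
vertex -1.131 3.461 3.385
endloop
endfacet
facet normal -0.181 0.980 0.086
outer loop
vertex -2.188 3.325 2.71
vertex -1.131 3.461 3.385
vertex -1.097 3.577 2.129
endloop
endfacet
facet normal -0.447 0.724 -0.525
outer loop
vertex -2.188 3.325 2.71
vertex -1.097 3.577 2.129
vertex -1.892 2.73 1.637
endloop
endfacet
facet normal -0.908 0.205 -0.364
outer loop
vertex -2.188 3.325 2.71
vertex -1.892 2.73 1.637
vertex -2.418 2.09 2.589
endloop
endfacet
facet normal 0.039 0.264 0.964
outer loop
vertex -1.131 3.461 3.385
vertex -1.948 2.542 3.67
vertex -0.708 2.31 3.683
endloop
endfacet
facet normal -0.689 -0.512 0.513
outer loop
vertex -1.948 2.542 3.67
vertex -2.418 2.09 2.589
vertex -1.503 1.463 3.191
endloop
endfacet
facet normal -0.657 -0.406 -0.636
outer loop
vertex -2.418 2.09 2.589
vertex -1.892 2.73 1.637
vertex -1.469 1.579 1.935
endloop
endfacet
facet normal 0.091 0.435 -0.896
outer loop
vertex -1.892 2.73 1.637
vertex -1.097 3.577 2.129
vertex -0.652 2.498 1.65
endloop
endfacet
facet normal 0.521 0.849 0.092
outer loop
vertex -1.097 3.577 2.129
vertex -1.131 3.461 3.385
vertex -0.182 2.95 2.731
endloop
endfacet
facet normal 0.447 -0.724 0.525
outer loop
vertex -0.412 1.715 2.61
vertex -0.708 2.31 3.683
vertex -1.503 1.463 3.191
endloop
endfacet
facet normal 0.181 -0.980 -0.086
outer loop
vertex -0.412 1.715 2.61
vertex -1.503 1.463 3.191
vertex -1.469 1.579 1.935
endloop
endfacet
facet normal 0.478 -0.618 -0.624
outer loop
vertex -0.412 1.715 2.61
vertex -1.469 1.579 1.935
vertex -0.652 2.498 1.65
endloop
endfacet
facet normal 0.928 -0.139 -0.345
outer loop
vertex -0.412 1.715 2.61
vertex -0.652 2.498 1.65
vertex -0.182 2.95 2.731
endloop
endfacet
facet normal 0.908 -0.205 0.364
outer loop
vertex -0.412 1.715 2.61
vertex -0.182 2.95 2.731
vertex -0.708 2.31 3.683
endloop
endfacet
facet normal -0.091 -0.435 0.896
outer loop
vertex -1.503 1.463 3.191
vertex -0.708 2.31 3.683
vertex -1.948 2.542 3.67
endloop
endfacet
facet normal -0.521 -0.849 -0.092
outer loop
vertex -1.469 1.579 1.935
vertex -1.503 1.463 3.191
vertex -2.418 2.09 2.589
endloop
endfacet
facet normal -0.039 -0.264 -0.964
outer loop
vertex -0.652 2.498 1.65
vertex -1.469 1.579 1.935
vertex -1.892 2.73 1.637
endloop
endfacet
facet normal 0.689 0.512 -0.513
outer loop
vertex -0.182 2.95 2.731
vertex -0.652 2.498 1.65
vertex -1.097 3.577 2.129
endloop
endfacet
facet normal 0.657 0.406 0.636
outer loop
vertex -0.708 2.31 3.683
vertex -0.182 2.95 2.731
vertex -1.131 3.461 3.385
endloop
endfacet
facet normal -0.890 0.098 -0.445
outer loop
vertex 3.186 0.426 -1.809
vertex 2.853 0.763 -1.068
vertex 3.212 1.294 -1.67
endloop
endfacet
facet normal 0.779 0.076 -0.623
outer loop
vertex 3.186 0.426 -1.809
vertex 3.212 1.294 -1.67
vertex 4.367 0.597 -0.312
endloop
endfacet
facet normal -0.890 0.098 -0.445
outer loop
vertex 3.212 1.294 -1.67
vertex 2.853 0.763 -1.068
vertex 2.879 1.631 -0.929
endloop
endfacet
facet normal 0.595 0.798 -0.096
outer loop
vertex 3.212 1.294 -1.67
vertex 2.879 1.631 -0.929
vertex 4.367 0.597 -0.312
endloop
endfacet
facet normal -0.891 0.098 -0.444
outer loop
vertex 2.879 1.631 -0.929
vertex 2.853 0.763 -1.068
vertex 2.52 1.1 -0.326
endloop
endfacet
facet normal 0.180 0.682 0.708
outer loop
vertex 2.879 1.631 -0.929
vertex 2.52 1.1 -0.326
vertex 4.367 0.597 -0.312
endloop
endfacet
facet normal -0.891 0.098 -0.444
outer loop
vertex 2.52 1.1 -0.326
vertex 2.853 0.763 -1.068
vertex 2.494 0.231 -0.465
endloop
endfacet
facet normal -0.050 -0.156 0.986
outer loop
vertex 2.52 1.1 -0.326
vertex 2.494 0.231 -0.465
vertex 4.367 0.597 -0.312
endloop
endfacet
facet normal -0.891 0.098 -0.444
outer loop
vertex 2.494 0.231 -0.465
vertex 2.853 0.763 -1.068
vertex 2.827 -0.106 -1.207
endloop
endfacet
facet normal 0.134 -0.878 0.459
outer loop
vertex 2.494 0.231 -0.465
vertex 2.827 -0.106 -1.207
vertex 4.367 0.597 -0.312
endloop
endfacet
facet normal -0.890 0.098 -0.445
outer loop
vertex 2.827 -0.106 -1.207
vertex 2.853 0.763 -1.068
vertex 3.186 0.426 -1.809
endloop
endfacet
facet normal 0.548 -0.761 -0.346
outer loop
vertex 2.827 -0.106 -1.207
vertex 3.186 0.426 -1.809
vertex 4.367 0.597 -0.312
endloop
endfacet

endsolid


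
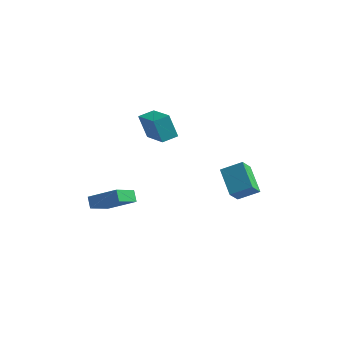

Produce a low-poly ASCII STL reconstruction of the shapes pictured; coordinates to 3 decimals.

solid 
facet normal -0.475 0.525 0.706
outer loop
vertex -3.248 -2.111 -1.58
vertex -2.896 -0.721 -2.377
vertex -4.989 -2.273 -2.631
endloop
endfacet
facet normal -0.215 -0.847 0.486
outer loop
vertex -4.604 -2.699 -3.203
vertex -3.248 -2.111 -1.58
vertex -4.989 -2.273 -2.631
endloop
endfacet
facet normal -0.475 0.525 0.706
outer loop
vertex -4.989 -2.273 -2.631
vertex -2.896 -0.721 -2.377
vertex -4.637 -0.884 -3.428
endloop
endfacet
facet normal -0.853 -0.079 -0.515
outer loop
vertex -4.637 -0.884 -3.428
vertex -4.604 -2.699 -3.203
vertex -4.989 -2.273 -2.631
endloop
endfacet
facet normal 0.853 0.079 0.515
outer loop
vertex -3.248 -2.111 -1.58
vertex -2.511 -1.147 -2.949
vertex -2.896 -0.721 -2.377
endloop
endfacet
facet normal -0.214 -0.848 0.486
outer loop
vertex -2.863 -2.536 -2.152
vertex -3.248 -2.111 -1.58
vertex -4.604 -2.699 -3.203
endloop
endfacet
facet normal 0.853 0.079 0.515
outer loop
vertex -2.863 -2.536 -2.152
vertex -2.511 -1.147 -2.949
vertex -3.248 -2.111 -1.58
endloop
endfacet
facet normal 0.214 0.847 -0.486
outer loop
vertex -2.896 -0.721 -2.377
vertex -2.511 -1.147 -2.949
vertex -4.637 -0.884 -3.428
endloop
endfacet
facet normal -0.853 -0.079 -0.515
outer loop
vertex -4.252 -1.309 -4.0
vertex -4.604 -2.699 -3.203
vertex -4.637 -0.884 -3.428
endloop
endfacet
facet normal 0.214 0.848 -0.486
outer loop
vertex -4.637 -0.884 -3.428
vertex -2.511 -1.147 -2.949
vertex -4.252 -1.309 -4.0
endloop
endfacet
facet normal 0.475 -0.525 -0.706
outer loop
vertex -4.252 -1.309 -4.0
vertex -2.863 -2.536 -2.152
vertex -4.604 -2.699 -3.203
endloop
endfacet
facet normal 0.475 -0.525 -0.706
outer loop
vertex -2.511 -1.147 -2.949
vertex -2.863 -2.536 -2.152
vertex -4.252 -1.309 -4.0
endloop
endfacet
facet normal -0.538 -0.824 -0.176
outer loop
vertex -1.217 -1.519 4.249
vertex -2.763 -0.362 3.561
vertex -0.63 -1.594 2.805
endloop
endfacet
facet normal 0.754 -0.564 0.336
outer loop
vertex -0.097 -0.778 2.979
vertex -1.217 -1.519 4.249
vertex -0.63 -1.594 2.805
endloop
endfacet
facet normal -0.538 -0.824 -0.176
outer loop
vertex -0.63 -1.594 2.805
vertex -2.763 -0.362 3.561
vertex -2.176 -0.437 2.117
endloop
endfacet
facet normal 0.376 -0.048 -0.925
outer loop
vertex -2.176 -0.437 2.117
vertex -0.097 -0.778 2.979
vertex -0.63 -1.594 2.805
endloop
endfacet
facet normal -0.376 0.048 0.925
outer loop
vertex -1.217 -1.519 4.249
vertex -2.23 0.454 3.735
vertex -2.763 -0.362 3.561
endloop
endfacet
facet normal 0.754 -0.564 0.336
outer loop
vertex -0.684 -0.703 4.423
vertex -1.217 -1.519 4.249
vertex -0.097 -0.778 2.979
endloop
endfacet
facet normal -0.376 0.048 0.925
outer loop
vertex -0.684 -0.703 4.423
vertex -2.23 0.454 3.735
vertex -1.217 -1.519 4.249
endloop
endfacet
facet normal -0.754 0.564 -0.336
outer loop
vertex -2.763 -0.362 3.561
vertex -2.23 0.454 3.735
vertex -2.176 -0.437 2.117
endloop
endfacet
facet normal 0.376 -0.048 -0.925
outer loop
vertex -1.643 0.379 2.291
vertex -0.097 -0.778 2.979
vertex -2.176 -0.437 2.117
endloop
endfacet
facet normal -0.754 0.564 -0.336
outer loop
vertex -2.176 -0.437 2.117
vertex -2.23 0.454 3.735
vertex -1.643 0.379 2.291
endloop
endfacet
facet normal 0.538 0.824 0.176
outer loop
vertex -1.643 0.379 2.291
vertex -0.684 -0.703 4.423
vertex -0.097 -0.778 2.979
endloop
endfacet
facet normal 0.538 0.824 0.176
outer loop
vertex -2.23 0.454 3.735
vertex -0.684 -0.703 4.423
vertex -1.643 0.379 2.291
endloop
endfacet
facet normal -0.796 -0.399 -0.456
outer loop
vertex 1.932 0.318 0.211
vertex 2.011 1.185 -0.686
vertex 3.071 -0.816 -0.784
endloop
endfacet
facet normal -0.064 -0.694 0.718
outer loop
vertex 4.169 -0.265 -0.154
vertex 1.932 0.318 0.211
vertex 3.071 -0.816 -0.784
endloop
endfacet
facet normal -0.795 -0.399 -0.457
outer loop
vertex 3.071 -0.816 -0.784
vertex 2.011 1.185 -0.686
vertex 3.151 0.052 -1.681
endloop
endfacet
facet normal 0.603 -0.600 -0.526
outer loop
vertex 3.151 0.052 -1.681
vertex 4.169 -0.265 -0.154
vertex 3.071 -0.816 -0.784
endloop
endfacet
facet normal -0.603 0.600 0.526
outer loop
vertex 1.932 0.318 0.211
vertex 3.109 1.736 -0.056
vertex 2.011 1.185 -0.686
endloop
endfacet
facet normal -0.064 -0.694 0.717
outer loop
vertex 3.029 0.868 0.841
vertex 1.932 0.318 0.211
vertex 4.169 -0.265 -0.154
endloop
endfacet
facet normal -0.603 0.600 0.526
outer loop
vertex 3.029 0.868 0.841
vertex 3.109 1.736 -0.056
vertex 1.932 0.318 0.211
endloop
endfacet
facet normal 0.063 0.694 -0.717
outer loop
vertex 2.011 1.185 -0.686
vertex 3.109 1.736 -0.056
vertex 3.151 0.052 -1.681
endloop
endfacet
facet normal 0.603 -0.600 -0.526
outer loop
vertex 4.248 0.602 -1.051
vertex 4.169 -0.265 -0.154
vertex 3.151 0.052 -1.681
endloop
endfacet
facet normal 0.064 0.694 -0.717
outer loop
vertex 3.151 0.052 -1.681
vertex 3.109 1.736 -0.056
vertex 4.248 0.602 -1.051
endloop
endfacet
facet normal 0.795 0.399 0.456
outer loop
vertex 4.248 0.602 -1.051
vertex 3.029 0.868 0.841
vertex 4.169 -0.265 -0.154
endloop
endfacet
facet normal 0.796 0.398 0.457
outer loop
vertex 3.109 1.736 -0.056
vertex 3.029 0.868 0.841
vertex 4.248 0.602 -1.051
endloop
endfacet

endsolid


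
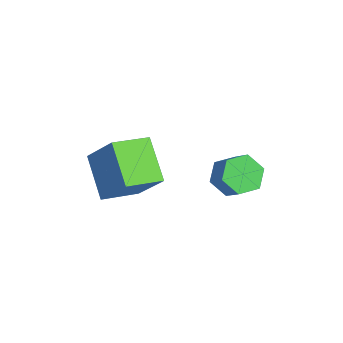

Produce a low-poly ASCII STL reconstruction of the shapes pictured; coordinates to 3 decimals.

solid 
facet normal -0.542 -0.235 -0.807
outer loop
vertex 1.67 -4.269 -0.918
vertex 0.41 -3.991 -0.153
vertex 1.707 -3.067 -1.293
endloop
endfacet
facet normal 0.840 -0.185 -0.510
outer loop
vertex 2.53 -2.709 -0.067
vertex 1.67 -4.269 -0.918
vertex 1.707 -3.067 -1.293
endloop
endfacet
facet normal -0.541 -0.236 -0.807
outer loop
vertex 1.707 -3.067 -1.293
vertex 0.41 -3.991 -0.153
vertex 0.447 -2.789 -0.529
endloop
endfacet
facet normal 0.030 0.954 -0.298
outer loop
vertex 0.447 -2.789 -0.529
vertex 2.53 -2.709 -0.067
vertex 1.707 -3.067 -1.293
endloop
endfacet
facet normal -0.029 -0.954 0.298
outer loop
vertex 1.67 -4.269 -0.918
vertex 1.233 -3.633 1.073
vertex 0.41 -3.991 -0.153
endloop
endfacet
facet normal 0.840 -0.185 -0.510
outer loop
vertex 2.493 -3.911 0.309
vertex 1.67 -4.269 -0.918
vertex 2.53 -2.709 -0.067
endloop
endfacet
facet normal -0.030 -0.954 0.298
outer loop
vertex 2.493 -3.911 0.309
vertex 1.233 -3.633 1.073
vertex 1.67 -4.269 -0.918
endloop
endfacet
facet normal -0.840 0.185 0.510
outer loop
vertex 0.41 -3.991 -0.153
vertex 1.233 -3.633 1.073
vertex 0.447 -2.789 -0.529
endloop
endfacet
facet normal 0.029 0.954 -0.298
outer loop
vertex 1.27 -2.431 0.698
vertex 2.53 -2.709 -0.067
vertex 0.447 -2.789 -0.529
endloop
endfacet
facet normal -0.840 0.185 0.510
outer loop
vertex 0.447 -2.789 -0.529
vertex 1.233 -3.633 1.073
vertex 1.27 -2.431 0.698
endloop
endfacet
facet normal 0.542 0.236 0.807
outer loop
vertex 1.27 -2.431 0.698
vertex 2.493 -3.911 0.309
vertex 2.53 -2.709 -0.067
endloop
endfacet
facet normal 0.541 0.235 0.807
outer loop
vertex 1.233 -3.633 1.073
vertex 2.493 -3.911 0.309
vertex 1.27 -2.431 0.698
endloop
endfacet
facet normal -0.664 0.019 -0.748
outer loop
vertex 2.431 -0.566 -2.183
vertex 2.028 -0.16 -1.815
vertex 2.499 0.109 -2.226
endloop
endfacet
facet normal 0.741 -0.117 -0.661
outer loop
vertex 2.431 -0.566 -2.183
vertex 2.499 0.109 -2.226
vertex 3.114 -0.586 -1.413
endloop
endfacet
facet normal 0.742 -0.116 -0.660
outer loop
vertex 3.114 -0.586 -1.413
vertex 2.499 0.109 -2.226
vertex 3.182 0.089 -1.455
endloop
endfacet
facet normal 0.664 -0.020 0.748
outer loop
vertex 3.114 -0.586 -1.413
vertex 3.182 0.089 -1.455
vertex 2.712 -0.18 -1.045
endloop
endfacet
facet normal -0.664 0.020 -0.748
outer loop
vertex 2.499 0.109 -2.226
vertex 2.028 -0.16 -1.815
vertex 2.096 0.516 -1.857
endloop
endfacet
facet normal 0.458 0.802 -0.385
outer loop
vertex 2.499 0.109 -2.226
vertex 2.096 0.516 -1.857
vertex 3.182 0.089 -1.455
endloop
endfacet
facet normal 0.458 0.802 -0.385
outer loop
vertex 3.182 0.089 -1.455
vertex 2.096 0.516 -1.857
vertex 2.78 0.495 -1.087
endloop
endfacet
facet normal 0.664 -0.020 0.748
outer loop
vertex 3.182 0.089 -1.455
vertex 2.78 0.495 -1.087
vertex 2.712 -0.18 -1.045
endloop
endfacet
facet normal -0.664 0.020 -0.748
outer loop
vertex 2.096 0.516 -1.857
vertex 2.028 -0.16 -1.815
vertex 1.626 0.246 -1.447
endloop
endfacet
facet normal -0.285 0.917 0.278
outer loop
vertex 2.096 0.516 -1.857
vertex 1.626 0.246 -1.447
vertex 2.78 0.495 -1.087
endloop
endfacet
facet normal -0.284 0.918 0.276
outer loop
vertex 2.78 0.495 -1.087
vertex 1.626 0.246 -1.447
vertex 2.309 0.226 -0.677
endloop
endfacet
facet normal 0.663 -0.020 0.748
outer loop
vertex 2.78 0.495 -1.087
vertex 2.309 0.226 -0.677
vertex 2.712 -0.18 -1.045
endloop
endfacet
facet normal -0.664 0.020 -0.748
outer loop
vertex 1.626 0.246 -1.447
vertex 2.028 -0.16 -1.815
vertex 1.558 -0.429 -1.405
endloop
endfacet
facet normal -0.742 0.116 0.661
outer loop
vertex 1.626 0.246 -1.447
vertex 1.558 -0.429 -1.405
vertex 2.309 0.226 -0.677
endloop
endfacet
facet normal -0.742 0.117 0.660
outer loop
vertex 2.309 0.226 -0.677
vertex 1.558 -0.429 -1.405
vertex 2.241 -0.449 -0.634
endloop
endfacet
facet normal 0.664 -0.019 0.748
outer loop
vertex 2.309 0.226 -0.677
vertex 2.241 -0.449 -0.634
vertex 2.712 -0.18 -1.045
endloop
endfacet
facet normal -0.664 0.020 -0.748
outer loop
vertex 1.558 -0.429 -1.405
vertex 2.028 -0.16 -1.815
vertex 1.96 -0.835 -1.773
endloop
endfacet
facet normal -0.458 -0.802 0.385
outer loop
vertex 1.558 -0.429 -1.405
vertex 1.96 -0.835 -1.773
vertex 2.241 -0.449 -0.634
endloop
endfacet
facet normal -0.458 -0.802 0.385
outer loop
vertex 2.241 -0.449 -0.634
vertex 1.96 -0.835 -1.773
vertex 2.644 -0.856 -1.003
endloop
endfacet
facet normal 0.664 -0.020 0.748
outer loop
vertex 2.241 -0.449 -0.634
vertex 2.644 -0.856 -1.003
vertex 2.712 -0.18 -1.045
endloop
endfacet
facet normal -0.663 0.020 -0.748
outer loop
vertex 1.96 -0.835 -1.773
vertex 2.028 -0.16 -1.815
vertex 2.431 -0.566 -2.183
endloop
endfacet
facet normal 0.283 -0.918 -0.277
outer loop
vertex 1.96 -0.835 -1.773
vertex 2.431 -0.566 -2.183
vertex 2.644 -0.856 -1.003
endloop
endfacet
facet normal 0.285 -0.917 -0.277
outer loop
vertex 2.644 -0.856 -1.003
vertex 2.431 -0.566 -2.183
vertex 3.114 -0.586 -1.413
endloop
endfacet
facet normal 0.664 -0.020 0.748
outer loop
vertex 2.644 -0.856 -1.003
vertex 3.114 -0.586 -1.413
vertex 2.712 -0.18 -1.045
endloop
endfacet

endsolid


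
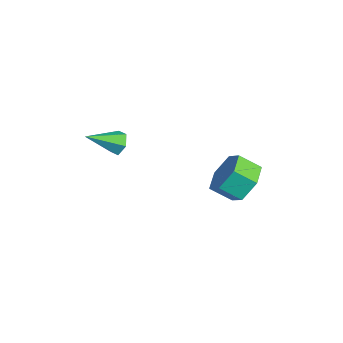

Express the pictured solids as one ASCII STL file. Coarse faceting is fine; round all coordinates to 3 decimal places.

solid 
facet normal 0.022 0.858 -0.513
outer loop
vertex 1.491 -1.266 -0.453
vertex 0.909 -1.378 -0.665
vertex 0.993 -1.059 -0.128
endloop
endfacet
facet normal 0.574 0.106 0.812
outer loop
vertex 1.491 -1.266 -0.453
vertex 0.993 -1.059 -0.128
vertex 0.871 -2.802 0.185
endloop
endfacet
facet normal 0.023 0.858 -0.513
outer loop
vertex 0.993 -1.059 -0.128
vertex 0.909 -1.378 -0.665
vertex 0.41 -1.171 -0.341
endloop
endfacet
facet normal -0.369 0.189 0.910
outer loop
vertex 0.993 -1.059 -0.128
vertex 0.41 -1.171 -0.341
vertex 0.871 -2.802 0.185
endloop
endfacet
facet normal 0.024 0.859 -0.512
outer loop
vertex 0.41 -1.171 -0.341
vertex 0.909 -1.378 -0.665
vertex 0.326 -1.489 -0.878
endloop
endfacet
facet normal -0.948 -0.185 0.258
outer loop
vertex 0.41 -1.171 -0.341
vertex 0.326 -1.489 -0.878
vertex 0.871 -2.802 0.185
endloop
endfacet
facet normal 0.023 0.859 -0.511
outer loop
vertex 0.326 -1.489 -0.878
vertex 0.909 -1.378 -0.665
vertex 0.825 -1.696 -1.203
endloop
endfacet
facet normal -0.587 -0.642 -0.492
outer loop
vertex 0.326 -1.489 -0.878
vertex 0.825 -1.696 -1.203
vertex 0.871 -2.802 0.185
endloop
endfacet
facet normal 0.023 0.859 -0.511
outer loop
vertex 0.825 -1.696 -1.203
vertex 0.909 -1.378 -0.665
vertex 1.408 -1.585 -0.99
endloop
endfacet
facet normal 0.354 -0.726 -0.590
outer loop
vertex 0.825 -1.696 -1.203
vertex 1.408 -1.585 -0.99
vertex 0.871 -2.802 0.185
endloop
endfacet
facet normal 0.022 0.858 -0.513
outer loop
vertex 1.408 -1.585 -0.99
vertex 0.909 -1.378 -0.665
vertex 1.491 -1.266 -0.453
endloop
endfacet
facet normal 0.934 -0.351 0.064
outer loop
vertex 1.408 -1.585 -0.99
vertex 1.491 -1.266 -0.453
vertex 0.871 -2.802 0.185
endloop
endfacet
facet normal 0.412 0.714 -0.565
outer loop
vertex 4.077 2.825 -3.203
vertex 3.201 3.428 -3.08
vertex 4.01 3.511 -2.385
endloop
endfacet
facet normal 0.909 -0.280 0.309
outer loop
vertex 4.077 2.825 -3.203
vertex 4.01 3.511 -2.385
vertex 3.594 1.989 -2.542
endloop
endfacet
facet normal 0.909 -0.280 0.309
outer loop
vertex 3.594 1.989 -2.542
vertex 4.01 3.511 -2.385
vertex 3.527 2.675 -1.724
endloop
endfacet
facet normal -0.413 -0.714 0.565
outer loop
vertex 3.594 1.989 -2.542
vertex 3.527 2.675 -1.724
vertex 2.719 2.592 -2.42
endloop
endfacet
facet normal 0.413 0.714 -0.566
outer loop
vertex 4.01 3.511 -2.385
vertex 3.201 3.428 -3.08
vertex 3.135 4.114 -2.262
endloop
endfacet
facet normal 0.401 0.415 0.817
outer loop
vertex 4.01 3.511 -2.385
vertex 3.135 4.114 -2.262
vertex 3.527 2.675 -1.724
endloop
endfacet
facet normal 0.401 0.415 0.817
outer loop
vertex 3.527 2.675 -1.724
vertex 3.135 4.114 -2.262
vertex 2.652 3.278 -1.601
endloop
endfacet
facet normal -0.413 -0.715 0.565
outer loop
vertex 3.527 2.675 -1.724
vertex 2.652 3.278 -1.601
vertex 2.719 2.592 -2.42
endloop
endfacet
facet normal 0.413 0.714 -0.565
outer loop
vertex 3.135 4.114 -2.262
vertex 3.201 3.428 -3.08
vertex 2.326 4.031 -2.958
endloop
endfacet
facet normal -0.508 0.695 0.508
outer loop
vertex 3.135 4.114 -2.262
vertex 2.326 4.031 -2.958
vertex 2.652 3.278 -1.601
endloop
endfacet
facet normal -0.508 0.695 0.508
outer loop
vertex 2.652 3.278 -1.601
vertex 2.326 4.031 -2.958
vertex 1.843 3.195 -2.297
endloop
endfacet
facet normal -0.413 -0.715 0.565
outer loop
vertex 2.652 3.278 -1.601
vertex 1.843 3.195 -2.297
vertex 2.719 2.592 -2.42
endloop
endfacet
facet normal 0.413 0.714 -0.565
outer loop
vertex 2.326 4.031 -2.958
vertex 3.201 3.428 -3.08
vertex 2.393 3.345 -3.776
endloop
endfacet
facet normal -0.909 0.280 -0.309
outer loop
vertex 2.326 4.031 -2.958
vertex 2.393 3.345 -3.776
vertex 1.843 3.195 -2.297
endloop
endfacet
facet normal -0.909 0.280 -0.309
outer loop
vertex 1.843 3.195 -2.297
vertex 2.393 3.345 -3.776
vertex 1.91 2.509 -3.115
endloop
endfacet
facet normal -0.412 -0.714 0.565
outer loop
vertex 1.843 3.195 -2.297
vertex 1.91 2.509 -3.115
vertex 2.719 2.592 -2.42
endloop
endfacet
facet normal 0.413 0.715 -0.565
outer loop
vertex 2.393 3.345 -3.776
vertex 3.201 3.428 -3.08
vertex 3.268 2.742 -3.899
endloop
endfacet
facet normal -0.401 -0.415 -0.817
outer loop
vertex 2.393 3.345 -3.776
vertex 3.268 2.742 -3.899
vertex 1.91 2.509 -3.115
endloop
endfacet
facet normal -0.401 -0.415 -0.817
outer loop
vertex 1.91 2.509 -3.115
vertex 3.268 2.742 -3.899
vertex 2.785 1.906 -3.238
endloop
endfacet
facet normal -0.413 -0.714 0.566
outer loop
vertex 1.91 2.509 -3.115
vertex 2.785 1.906 -3.238
vertex 2.719 2.592 -2.42
endloop
endfacet
facet normal 0.413 0.715 -0.565
outer loop
vertex 3.268 2.742 -3.899
vertex 3.201 3.428 -3.08
vertex 4.077 2.825 -3.203
endloop
endfacet
facet normal 0.508 -0.695 -0.508
outer loop
vertex 3.268 2.742 -3.899
vertex 4.077 2.825 -3.203
vertex 2.785 1.906 -3.238
endloop
endfacet
facet normal 0.508 -0.695 -0.508
outer loop
vertex 2.785 1.906 -3.238
vertex 4.077 2.825 -3.203
vertex 3.594 1.989 -2.542
endloop
endfacet
facet normal -0.413 -0.714 0.565
outer loop
vertex 2.785 1.906 -3.238
vertex 3.594 1.989 -2.542
vertex 2.719 2.592 -2.42
endloop
endfacet

endsolid


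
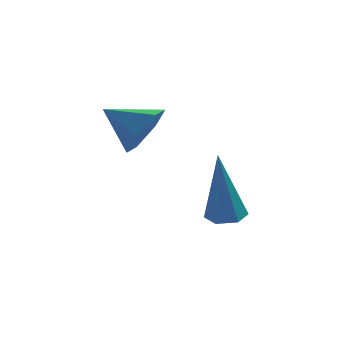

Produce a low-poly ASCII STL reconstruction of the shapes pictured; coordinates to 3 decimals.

solid 
facet normal 0.850 -0.242 -0.468
outer loop
vertex -1.552 0.884 2.779
vertex -1.813 1.26 2.11
vertex -1.39 1.67 2.667
endloop
endfacet
facet normal 0.005 0.140 0.990
outer loop
vertex -1.552 0.884 2.779
vertex -1.39 1.67 2.667
vertex -2.867 1.56 2.69
endloop
endfacet
facet normal 0.850 -0.242 -0.468
outer loop
vertex -1.39 1.67 2.667
vertex -1.813 1.26 2.11
vertex -1.651 2.046 1.998
endloop
endfacet
facet normal -0.056 0.861 0.506
outer loop
vertex -1.39 1.67 2.667
vertex -1.651 2.046 1.998
vertex -2.867 1.56 2.69
endloop
endfacet
facet normal 0.850 -0.242 -0.467
outer loop
vertex -1.651 2.046 1.998
vertex -1.813 1.26 2.11
vertex -2.073 1.636 1.442
endloop
endfacet
facet normal -0.480 0.839 -0.254
outer loop
vertex -1.651 2.046 1.998
vertex -2.073 1.636 1.442
vertex -2.867 1.56 2.69
endloop
endfacet
facet normal 0.850 -0.242 -0.467
outer loop
vertex -2.073 1.636 1.442
vertex -1.813 1.26 2.11
vertex -2.235 0.85 1.554
endloop
endfacet
facet normal -0.842 0.098 -0.530
outer loop
vertex -2.073 1.636 1.442
vertex -2.235 0.85 1.554
vertex -2.867 1.56 2.69
endloop
endfacet
facet normal 0.850 -0.242 -0.467
outer loop
vertex -2.235 0.85 1.554
vertex -1.813 1.26 2.11
vertex -1.975 0.474 2.222
endloop
endfacet
facet normal -0.782 -0.622 -0.046
outer loop
vertex -2.235 0.85 1.554
vertex -1.975 0.474 2.222
vertex -2.867 1.56 2.69
endloop
endfacet
facet normal 0.850 -0.242 -0.468
outer loop
vertex -1.975 0.474 2.222
vertex -1.813 1.26 2.11
vertex -1.552 0.884 2.779
endloop
endfacet
facet normal -0.358 -0.602 0.714
outer loop
vertex -1.975 0.474 2.222
vertex -1.552 0.884 2.779
vertex -2.867 1.56 2.69
endloop
endfacet
facet normal 0.097 0.098 -0.990
outer loop
vertex 0.363 2.022 -1.2
vertex 0.054 2.477 -1.185
vertex 0.6 2.513 -1.128
endloop
endfacet
facet normal 0.856 -0.450 0.254
outer loop
vertex 0.363 2.022 -1.2
vertex 0.6 2.513 -1.128
vertex -0.154 2.263 0.965
endloop
endfacet
facet normal 0.097 0.098 -0.990
outer loop
vertex 0.6 2.513 -1.128
vertex 0.054 2.477 -1.185
vertex 0.291 2.968 -1.113
endloop
endfacet
facet normal 0.782 0.520 0.344
outer loop
vertex 0.6 2.513 -1.128
vertex 0.291 2.968 -1.113
vertex -0.154 2.263 0.965
endloop
endfacet
facet normal 0.095 0.099 -0.991
outer loop
vertex 0.291 2.968 -1.113
vertex 0.054 2.477 -1.185
vertex -0.255 2.932 -1.169
endloop
endfacet
facet normal -0.094 0.949 0.302
outer loop
vertex 0.291 2.968 -1.113
vertex -0.255 2.932 -1.169
vertex -0.154 2.263 0.965
endloop
endfacet
facet normal 0.095 0.099 -0.991
outer loop
vertex -0.255 2.932 -1.169
vertex 0.054 2.477 -1.185
vertex -0.492 2.441 -1.241
endloop
endfacet
facet normal -0.897 0.408 0.170
outer loop
vertex -0.255 2.932 -1.169
vertex -0.492 2.441 -1.241
vertex -0.154 2.263 0.965
endloop
endfacet
facet normal 0.095 0.097 -0.991
outer loop
vertex -0.492 2.441 -1.241
vertex 0.054 2.477 -1.185
vertex -0.183 1.986 -1.256
endloop
endfacet
facet normal -0.823 -0.562 0.081
outer loop
vertex -0.492 2.441 -1.241
vertex -0.183 1.986 -1.256
vertex -0.154 2.263 0.965
endloop
endfacet
facet normal 0.095 0.097 -0.991
outer loop
vertex -0.183 1.986 -1.256
vertex 0.054 2.477 -1.185
vertex 0.363 2.022 -1.2
endloop
endfacet
facet normal 0.053 -0.991 0.123
outer loop
vertex -0.183 1.986 -1.256
vertex 0.363 2.022 -1.2
vertex -0.154 2.263 0.965
endloop
endfacet

endsolid


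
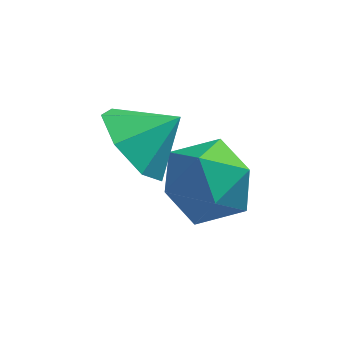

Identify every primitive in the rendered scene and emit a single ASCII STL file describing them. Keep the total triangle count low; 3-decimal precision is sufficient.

solid 
facet normal 0.343 0.203 0.917
outer loop
vertex 4.098 -0.232 0.504
vertex 3.804 -1.157 0.819
vertex 4.741 -1.021 0.438
endloop
endfacet
facet normal 0.720 0.552 0.421
outer loop
vertex 4.098 -0.232 0.504
vertex 4.741 -1.021 0.438
vertex 4.676 -0.351 -0.328
endloop
endfacet
facet normal 0.269 0.962 0.049
outer loop
vertex 4.098 -0.232 0.504
vertex 4.676 -0.351 -0.328
vertex 3.699 -0.073 -0.421
endloop
endfacet
facet normal -0.386 0.867 0.316
outer loop
vertex 4.098 -0.232 0.504
vertex 3.699 -0.073 -0.421
vertex 3.161 -0.571 0.288
endloop
endfacet
facet normal -0.340 0.398 0.852
outer loop
vertex 4.098 -0.232 0.504
vertex 3.161 -0.571 0.288
vertex 3.804 -1.157 0.819
endloop
endfacet
facet normal 0.997 0.068 -0.025
outer loop
vertex 4.676 -0.351 -0.328
vertex 4.741 -1.021 0.438
vertex 4.739 -1.349 -0.528
endloop
endfacet
facet normal 0.388 -0.495 0.777
outer loop
vertex 4.741 -1.021 0.438
vertex 3.804 -1.157 0.819
vertex 4.201 -1.847 0.181
endloop
endfacet
facet normal -0.719 -0.180 0.672
outer loop
vertex 3.804 -1.157 0.819
vertex 3.161 -0.571 0.288
vertex 3.224 -1.569 0.088
endloop
endfacet
facet normal -0.792 0.578 -0.195
outer loop
vertex 3.161 -0.571 0.288
vertex 3.699 -0.073 -0.421
vertex 3.159 -0.899 -0.678
endloop
endfacet
facet normal 0.268 0.733 -0.626
outer loop
vertex 3.699 -0.073 -0.421
vertex 4.676 -0.351 -0.328
vertex 4.096 -0.763 -1.059
endloop
endfacet
facet normal 0.386 -0.867 -0.316
outer loop
vertex 3.802 -1.688 -0.744
vertex 4.739 -1.349 -0.528
vertex 4.201 -1.847 0.181
endloop
endfacet
facet normal -0.269 -0.962 -0.049
outer loop
vertex 3.802 -1.688 -0.744
vertex 4.201 -1.847 0.181
vertex 3.224 -1.569 0.088
endloop
endfacet
facet normal -0.720 -0.552 -0.421
outer loop
vertex 3.802 -1.688 -0.744
vertex 3.224 -1.569 0.088
vertex 3.159 -0.899 -0.678
endloop
endfacet
facet normal -0.343 -0.203 -0.917
outer loop
vertex 3.802 -1.688 -0.744
vertex 3.159 -0.899 -0.678
vertex 4.096 -0.763 -1.059
endloop
endfacet
facet normal 0.340 -0.398 -0.852
outer loop
vertex 3.802 -1.688 -0.744
vertex 4.096 -0.763 -1.059
vertex 4.739 -1.349 -0.528
endloop
endfacet
facet normal 0.792 -0.578 0.195
outer loop
vertex 4.201 -1.847 0.181
vertex 4.739 -1.349 -0.528
vertex 4.741 -1.021 0.438
endloop
endfacet
facet normal -0.268 -0.733 0.626
outer loop
vertex 3.224 -1.569 0.088
vertex 4.201 -1.847 0.181
vertex 3.804 -1.157 0.819
endloop
endfacet
facet normal -0.997 -0.068 0.025
outer loop
vertex 3.159 -0.899 -0.678
vertex 3.224 -1.569 0.088
vertex 3.161 -0.571 0.288
endloop
endfacet
facet normal -0.388 0.495 -0.777
outer loop
vertex 4.096 -0.763 -1.059
vertex 3.159 -0.899 -0.678
vertex 3.699 -0.073 -0.421
endloop
endfacet
facet normal 0.719 0.180 -0.672
outer loop
vertex 4.739 -1.349 -0.528
vertex 4.096 -0.763 -1.059
vertex 4.676 -0.351 -0.328
endloop
endfacet
facet normal -0.762 -0.308 -0.569
outer loop
vertex 3.219 -1.862 0.753
vertex 2.611 -1.4 1.317
vertex 3.06 -1.081 0.543
endloop
endfacet
facet normal 0.956 0.123 -0.267
outer loop
vertex 3.219 -1.862 0.753
vertex 3.06 -1.081 0.543
vertex 3.449 -1.06 1.943
endloop
endfacet
facet normal -0.762 -0.309 -0.569
outer loop
vertex 3.06 -1.081 0.543
vertex 2.611 -1.4 1.317
vertex 2.562 -0.54 0.916
endloop
endfacet
facet normal 0.652 0.733 -0.192
outer loop
vertex 3.06 -1.081 0.543
vertex 2.562 -0.54 0.916
vertex 3.449 -1.06 1.943
endloop
endfacet
facet normal -0.762 -0.309 -0.569
outer loop
vertex 2.562 -0.54 0.916
vertex 2.611 -1.4 1.317
vertex 2.101 -0.646 1.591
endloop
endfacet
facet normal 0.211 0.933 0.291
outer loop
vertex 2.562 -0.54 0.916
vertex 2.101 -0.646 1.591
vertex 3.449 -1.06 1.943
endloop
endfacet
facet normal -0.762 -0.309 -0.569
outer loop
vertex 2.101 -0.646 1.591
vertex 2.611 -1.4 1.317
vertex 2.024 -1.32 2.06
endloop
endfacet
facet normal -0.037 0.574 0.818
outer loop
vertex 2.101 -0.646 1.591
vertex 2.024 -1.32 2.06
vertex 3.449 -1.06 1.943
endloop
endfacet
facet normal -0.762 -0.308 -0.569
outer loop
vertex 2.024 -1.32 2.06
vertex 2.611 -1.4 1.317
vertex 2.388 -2.054 1.969
endloop
endfacet
facet normal 0.095 -0.076 0.993
outer loop
vertex 2.024 -1.32 2.06
vertex 2.388 -2.054 1.969
vertex 3.449 -1.06 1.943
endloop
endfacet
facet normal -0.762 -0.308 -0.570
outer loop
vertex 2.388 -2.054 1.969
vertex 2.611 -1.4 1.317
vertex 2.92 -2.295 1.388
endloop
endfacet
facet normal 0.508 -0.525 0.683
outer loop
vertex 2.388 -2.054 1.969
vertex 2.92 -2.295 1.388
vertex 3.449 -1.06 1.943
endloop
endfacet
facet normal -0.762 -0.308 -0.569
outer loop
vertex 2.92 -2.295 1.388
vertex 2.611 -1.4 1.317
vertex 3.219 -1.862 0.753
endloop
endfacet
facet normal 0.891 -0.437 0.122
outer loop
vertex 2.92 -2.295 1.388
vertex 3.219 -1.862 0.753
vertex 3.449 -1.06 1.943
endloop
endfacet

endsolid


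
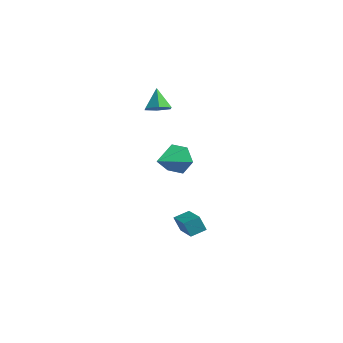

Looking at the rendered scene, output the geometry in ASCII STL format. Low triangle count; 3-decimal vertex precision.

solid 
facet normal 0.341 -0.566 -0.751
outer loop
vertex -2.98 2.876 3.592
vertex -3.294 3.397 3.057
vertex -2.536 3.498 3.325
endloop
endfacet
facet normal 0.529 -0.014 0.848
outer loop
vertex -2.98 2.876 3.592
vertex -2.536 3.498 3.325
vertex -3.766 4.183 4.103
endloop
endfacet
facet normal 0.341 -0.565 -0.751
outer loop
vertex -2.536 3.498 3.325
vertex -3.294 3.397 3.057
vertex -2.85 4.02 2.79
endloop
endfacet
facet normal 0.612 0.715 0.338
outer loop
vertex -2.536 3.498 3.325
vertex -2.85 4.02 2.79
vertex -3.766 4.183 4.103
endloop
endfacet
facet normal 0.340 -0.565 -0.752
outer loop
vertex -2.85 4.02 2.79
vertex -3.294 3.397 3.057
vertex -3.608 3.919 2.523
endloop
endfacet
facet normal -0.071 0.983 -0.171
outer loop
vertex -2.85 4.02 2.79
vertex -3.608 3.919 2.523
vertex -3.766 4.183 4.103
endloop
endfacet
facet normal 0.340 -0.565 -0.752
outer loop
vertex -3.608 3.919 2.523
vertex -3.294 3.397 3.057
vertex -4.052 3.296 2.79
endloop
endfacet
facet normal -0.836 0.522 -0.171
outer loop
vertex -3.608 3.919 2.523
vertex -4.052 3.296 2.79
vertex -3.766 4.183 4.103
endloop
endfacet
facet normal 0.340 -0.566 -0.751
outer loop
vertex -4.052 3.296 2.79
vertex -3.294 3.397 3.057
vertex -3.738 2.775 3.325
endloop
endfacet
facet normal -0.918 -0.205 0.339
outer loop
vertex -4.052 3.296 2.79
vertex -3.738 2.775 3.325
vertex -3.766 4.183 4.103
endloop
endfacet
facet normal 0.340 -0.566 -0.751
outer loop
vertex -3.738 2.775 3.325
vertex -3.294 3.397 3.057
vertex -2.98 2.876 3.592
endloop
endfacet
facet normal -0.236 -0.474 0.849
outer loop
vertex -3.738 2.775 3.325
vertex -2.98 2.876 3.592
vertex -3.766 4.183 4.103
endloop
endfacet
facet normal 0.182 0.895 -0.406
outer loop
vertex -0.918 1.577 -0.283
vertex -1.462 2.013 0.434
vertex -0.481 1.873 0.566
endloop
endfacet
facet normal 0.731 -0.667 -0.143
outer loop
vertex -0.918 1.577 -0.283
vertex -0.481 1.873 0.566
vertex -1.818 0.267 1.226
endloop
endfacet
facet normal 0.182 0.895 -0.406
outer loop
vertex -0.481 1.873 0.566
vertex -1.462 2.013 0.434
vertex -1.024 2.309 1.283
endloop
endfacet
facet normal 0.675 -0.281 0.682
outer loop
vertex -0.481 1.873 0.566
vertex -1.024 2.309 1.283
vertex -1.818 0.267 1.226
endloop
endfacet
facet normal 0.182 0.896 -0.406
outer loop
vertex -1.024 2.309 1.283
vertex -1.462 2.013 0.434
vertex -2.005 2.449 1.152
endloop
endfacet
facet normal -0.129 0.023 0.991
outer loop
vertex -1.024 2.309 1.283
vertex -2.005 2.449 1.152
vertex -1.818 0.267 1.226
endloop
endfacet
facet normal 0.183 0.896 -0.406
outer loop
vertex -2.005 2.449 1.152
vertex -1.462 2.013 0.434
vertex -2.443 2.154 0.303
endloop
endfacet
facet normal -0.879 -0.059 0.474
outer loop
vertex -2.005 2.449 1.152
vertex -2.443 2.154 0.303
vertex -1.818 0.267 1.226
endloop
endfacet
facet normal 0.183 0.896 -0.406
outer loop
vertex -2.443 2.154 0.303
vertex -1.462 2.013 0.434
vertex -1.9 1.718 -0.415
endloop
endfacet
facet normal -0.823 -0.445 -0.352
outer loop
vertex -2.443 2.154 0.303
vertex -1.9 1.718 -0.415
vertex -1.818 0.267 1.226
endloop
endfacet
facet normal 0.183 0.896 -0.406
outer loop
vertex -1.9 1.718 -0.415
vertex -1.462 2.013 0.434
vertex -0.918 1.577 -0.283
endloop
endfacet
facet normal -0.019 -0.749 -0.662
outer loop
vertex -1.9 1.718 -0.415
vertex -0.918 1.577 -0.283
vertex -1.818 0.267 1.226
endloop
endfacet
facet normal -0.638 0.657 -0.402
outer loop
vertex -1.462 1.536 -4.026
vertex -0.881 2.256 -3.771
vertex -1.005 1.465 -4.867
endloop
endfacet
facet normal -0.605 -0.750 -0.266
outer loop
vertex 0.201 0.224 -4.109
vertex -1.462 1.536 -4.026
vertex -1.005 1.465 -4.867
endloop
endfacet
facet normal -0.639 0.656 -0.401
outer loop
vertex -1.005 1.465 -4.867
vertex -0.881 2.256 -3.771
vertex -0.424 2.186 -4.613
endloop
endfacet
facet normal 0.475 -0.074 -0.877
outer loop
vertex -0.424 2.186 -4.613
vertex 0.201 0.224 -4.109
vertex -1.005 1.465 -4.867
endloop
endfacet
facet normal -0.476 0.073 0.877
outer loop
vertex -1.462 1.536 -4.026
vertex 0.325 1.015 -3.013
vertex -0.881 2.256 -3.771
endloop
endfacet
facet normal -0.605 -0.750 -0.266
outer loop
vertex -0.256 0.294 -3.267
vertex -1.462 1.536 -4.026
vertex 0.201 0.224 -4.109
endloop
endfacet
facet normal -0.475 0.074 0.877
outer loop
vertex -0.256 0.294 -3.267
vertex 0.325 1.015 -3.013
vertex -1.462 1.536 -4.026
endloop
endfacet
facet normal 0.605 0.750 0.266
outer loop
vertex -0.881 2.256 -3.771
vertex 0.325 1.015 -3.013
vertex -0.424 2.186 -4.613
endloop
endfacet
facet normal 0.476 -0.074 -0.876
outer loop
vertex 0.782 0.944 -3.854
vertex 0.201 0.224 -4.109
vertex -0.424 2.186 -4.613
endloop
endfacet
facet normal 0.605 0.750 0.266
outer loop
vertex -0.424 2.186 -4.613
vertex 0.325 1.015 -3.013
vertex 0.782 0.944 -3.854
endloop
endfacet
facet normal 0.638 -0.657 0.401
outer loop
vertex 0.782 0.944 -3.854
vertex -0.256 0.294 -3.267
vertex 0.201 0.224 -4.109
endloop
endfacet
facet normal 0.638 -0.656 0.402
outer loop
vertex 0.325 1.015 -3.013
vertex -0.256 0.294 -3.267
vertex 0.782 0.944 -3.854
endloop
endfacet

endsolid
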